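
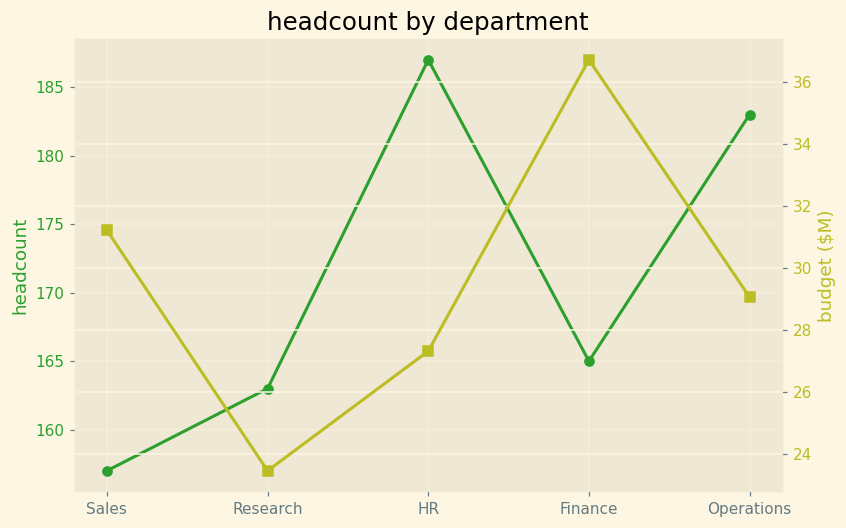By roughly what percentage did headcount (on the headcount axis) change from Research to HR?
Research ≈ 165, HR ≈ 185; (185 − 165) / 165 ≈ +12.1%.

≈ +12.1%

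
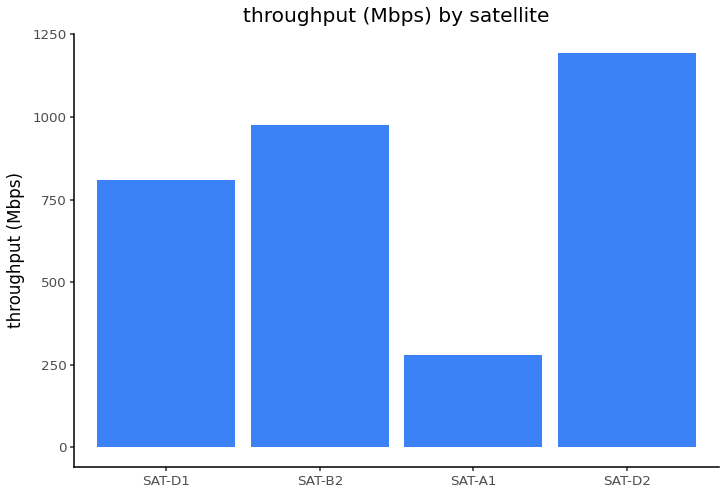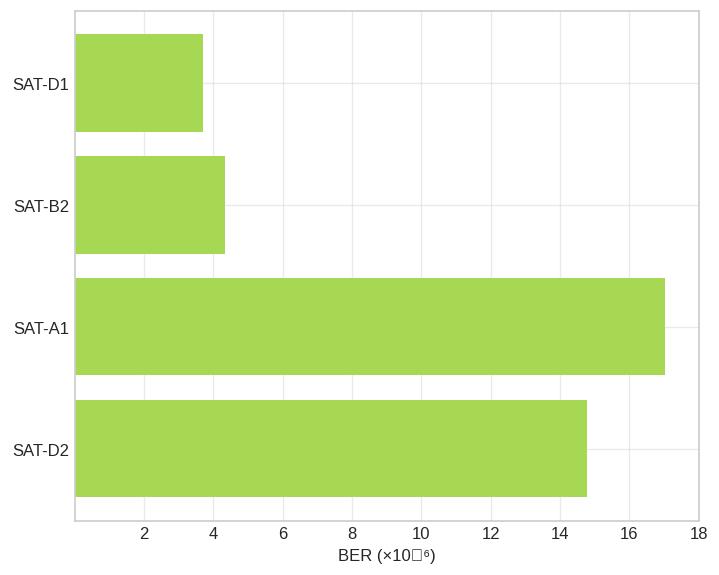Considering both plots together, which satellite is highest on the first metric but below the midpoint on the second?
Chart 2 median BER (×10⁻⁶) ≈ 10; below-median satellites: SAT-D1, SAT-B2. Among those, SAT-B2 has the highest throughput (Mbps) (≈ 1000).

SAT-B2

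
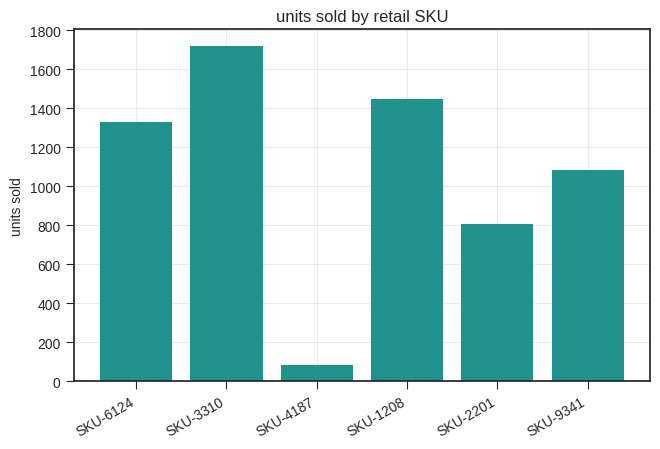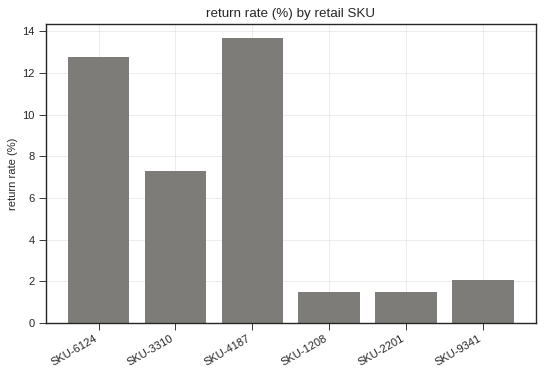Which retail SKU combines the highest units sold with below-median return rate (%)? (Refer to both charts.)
SKU-1208

Chart 2 median return rate (%) ≈ 4; below-median retail SKUs: SKU-1208, SKU-2201, SKU-9341. Among those, SKU-1208 has the highest units sold (≈ 1400).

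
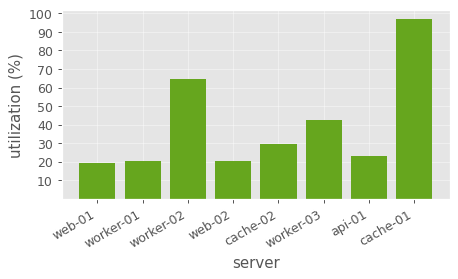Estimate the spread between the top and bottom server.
≈ 80

Max cache-01 ≈ 100, min web-01 ≈ 20; range ≈ 80.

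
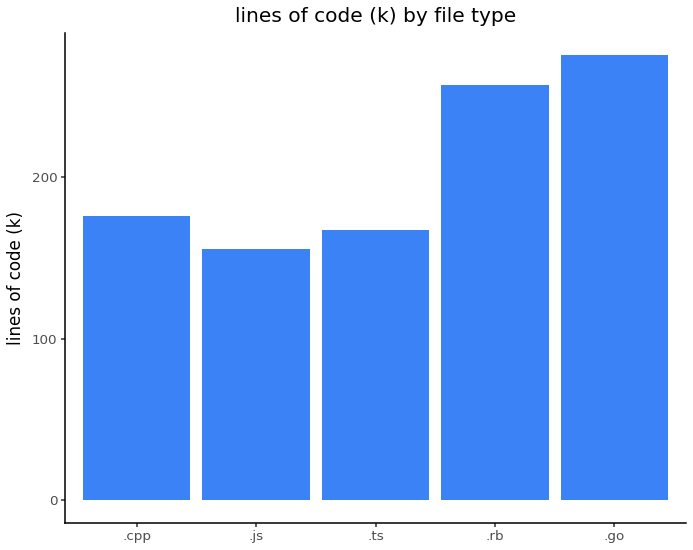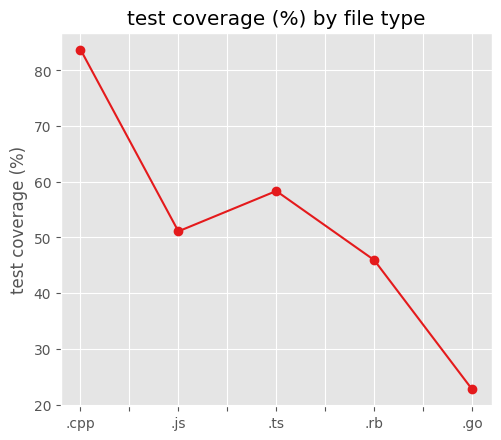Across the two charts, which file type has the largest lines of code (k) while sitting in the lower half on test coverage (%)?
.go

Chart 2 median test coverage (%) ≈ 50; below-median file types: .rb, .go. Among those, .go has the highest lines of code (k) (≈ 300).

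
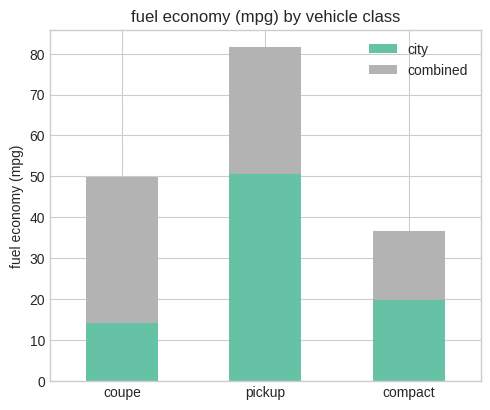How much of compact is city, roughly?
city top ≈ 20, bottom ≈ 0; segment ≈ 20.

≈ 20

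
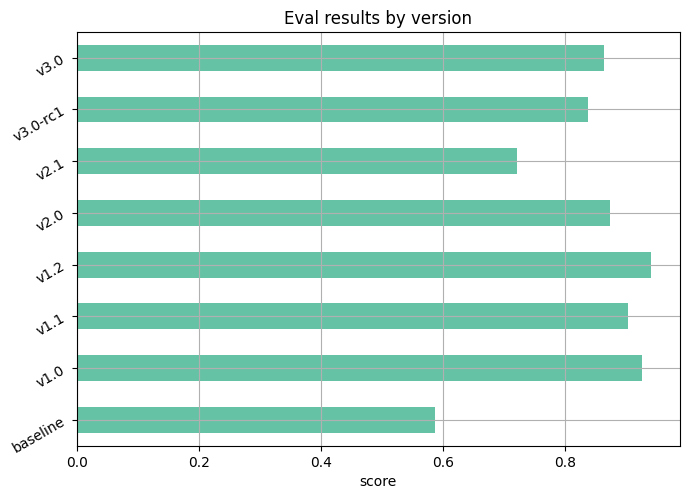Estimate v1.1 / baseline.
v1.1 ≈ 0.9, baseline ≈ 0.6; 0.9/0.6 ≈ 1.5.

≈ 1.5×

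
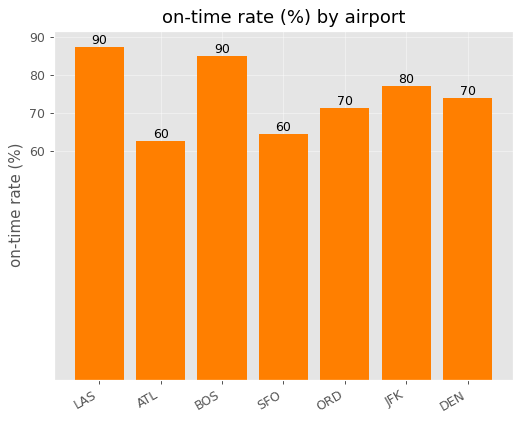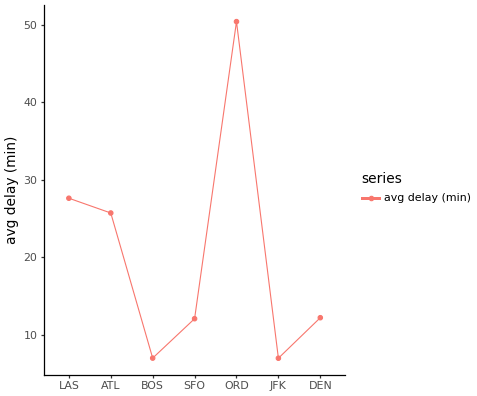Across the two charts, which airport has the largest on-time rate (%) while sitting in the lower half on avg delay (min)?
BOS

Chart 2 median avg delay (min) ≈ 10; below-median airports: BOS, SFO, JFK. Among those, BOS has the highest on-time rate (%) (≈ 90).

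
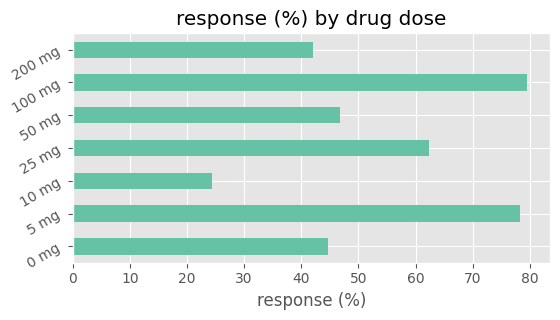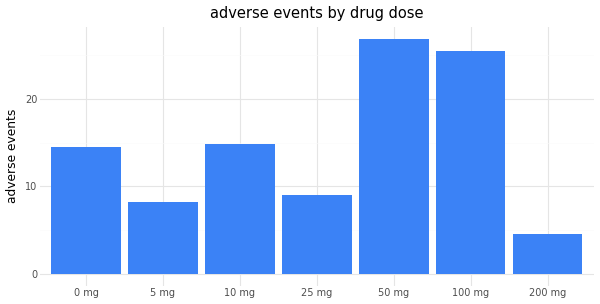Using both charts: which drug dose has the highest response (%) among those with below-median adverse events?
5 mg

Chart 2 median adverse events ≈ 15; below-median drug doses: 5 mg, 25 mg, 200 mg. Among those, 5 mg has the highest response (%) (≈ 80).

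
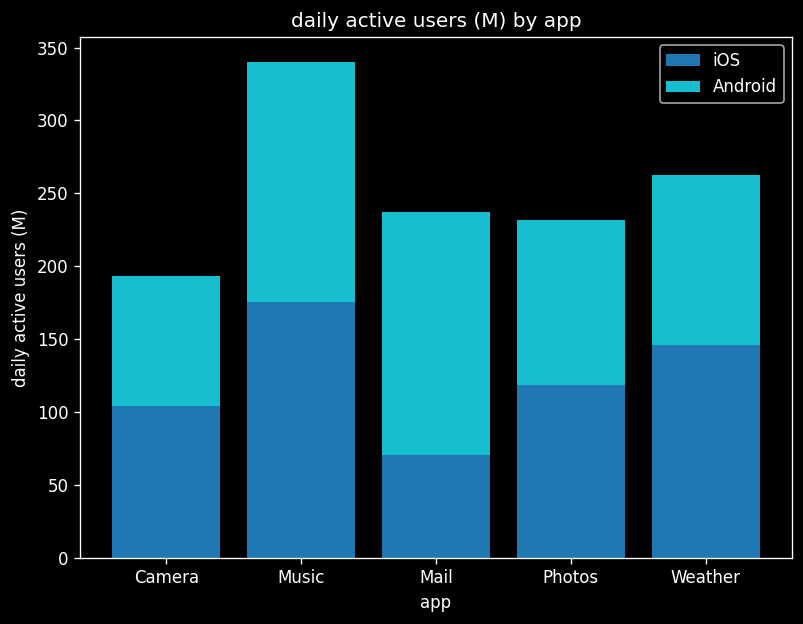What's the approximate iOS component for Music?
≈ 200

iOS top ≈ 200, bottom ≈ 0; segment ≈ 200.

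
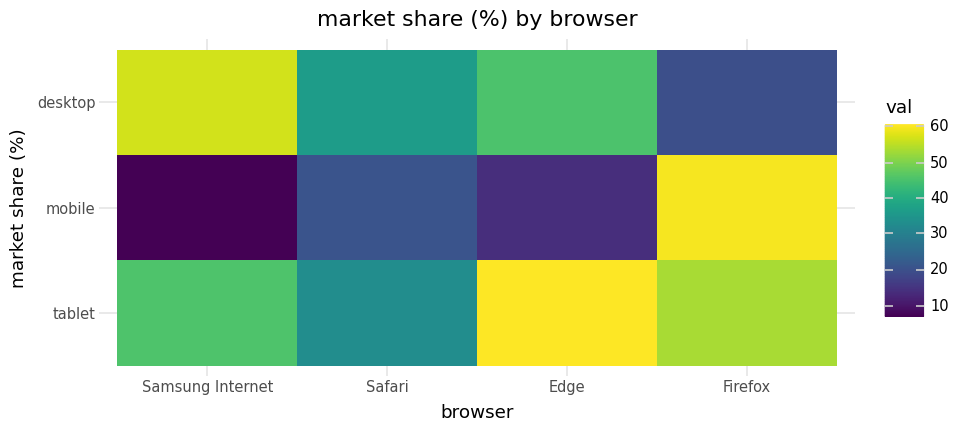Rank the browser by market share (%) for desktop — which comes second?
Top 3 for desktop: Samsung Internet ≈ 55, Edge ≈ 45, Safari ≈ 35.

Edge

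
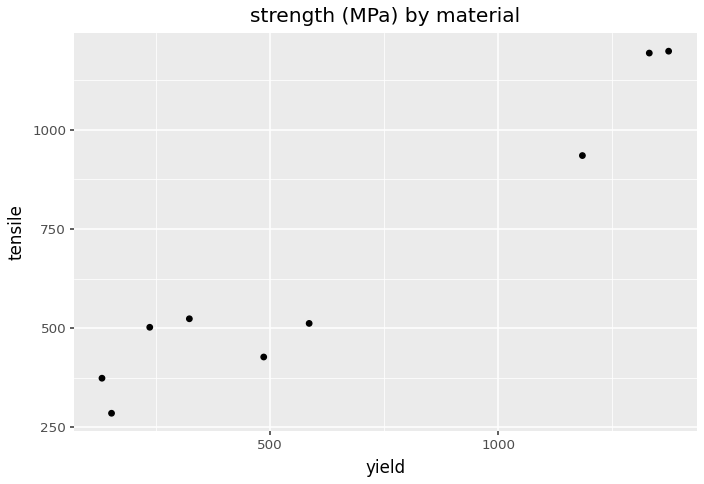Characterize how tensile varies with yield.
positive, strong

Points are positively correlated; strong (|r| ≈ 1.0).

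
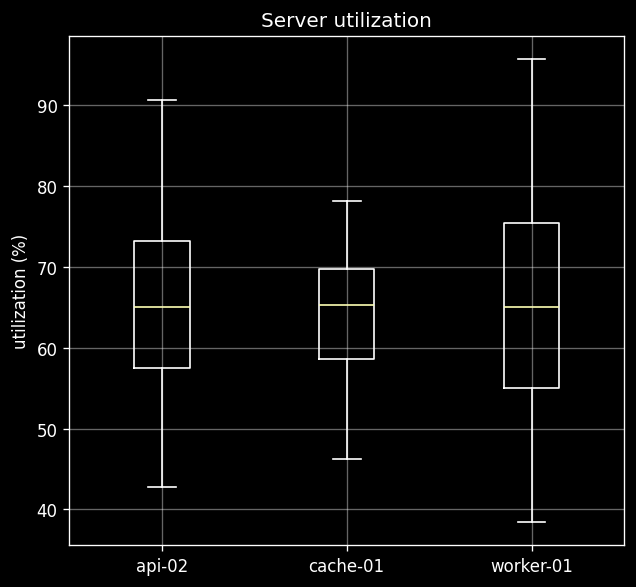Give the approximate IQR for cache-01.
Q3 ≈ 69.5, Q1 ≈ 58.5; IQR ≈ 11.0.

≈ 11.0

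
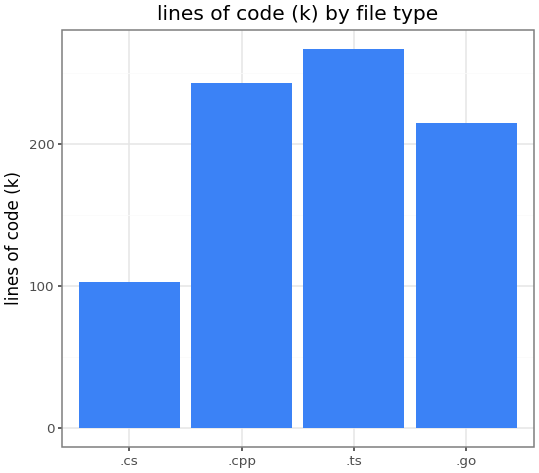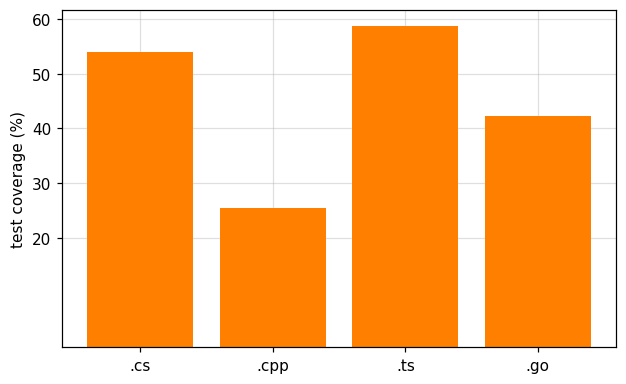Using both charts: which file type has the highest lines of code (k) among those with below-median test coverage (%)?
.cpp

Chart 2 median test coverage (%) ≈ 50; below-median file types: .cpp, .go. Among those, .cpp has the highest lines of code (k) (≈ 250).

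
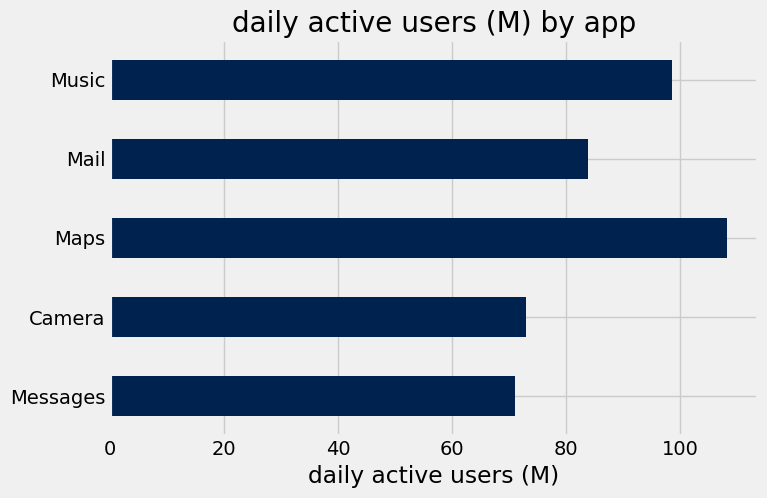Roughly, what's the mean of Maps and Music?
(110 + 100) / 2 ≈ 105.

≈ 105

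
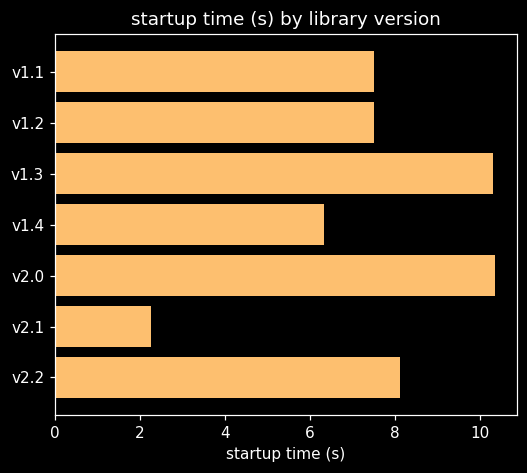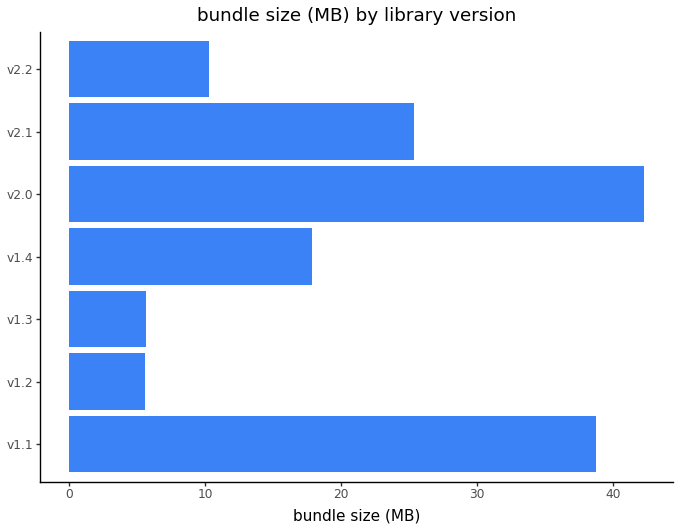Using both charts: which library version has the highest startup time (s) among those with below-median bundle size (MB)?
Chart 2 median bundle size (MB) ≈ 20; below-median library versions: v1.2, v1.3, v2.2. Among those, v1.3 has the highest startup time (s) (≈ 10).

v1.3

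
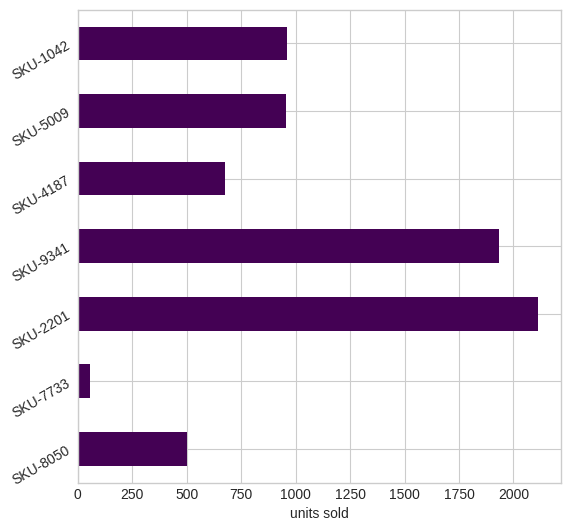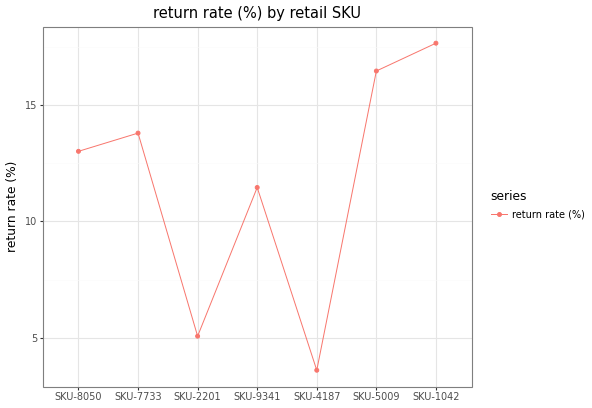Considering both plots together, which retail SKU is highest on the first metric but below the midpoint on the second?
Chart 2 median return rate (%) ≈ 14; below-median retail SKUs: SKU-2201, SKU-9341, SKU-4187. Among those, SKU-2201 has the highest units sold (≈ 2200).

SKU-2201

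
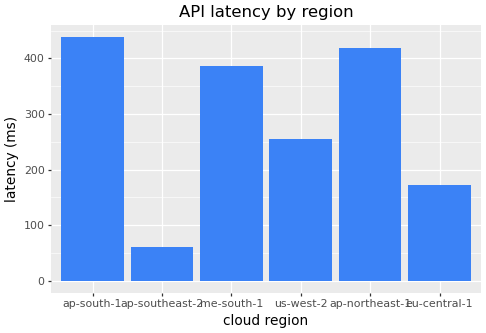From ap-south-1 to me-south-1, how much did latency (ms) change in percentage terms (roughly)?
ap-south-1 ≈ 450, me-south-1 ≈ 400; (400 − 450) / 450 ≈ -11.1%.

≈ -11.1%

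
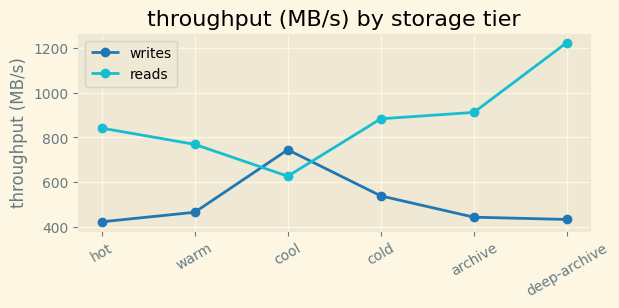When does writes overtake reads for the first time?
warm: writes ≈ 500 vs reads ≈ 800 (not yet); cool: writes ≈ 700 vs reads ≈ 600 (first crossover).

cool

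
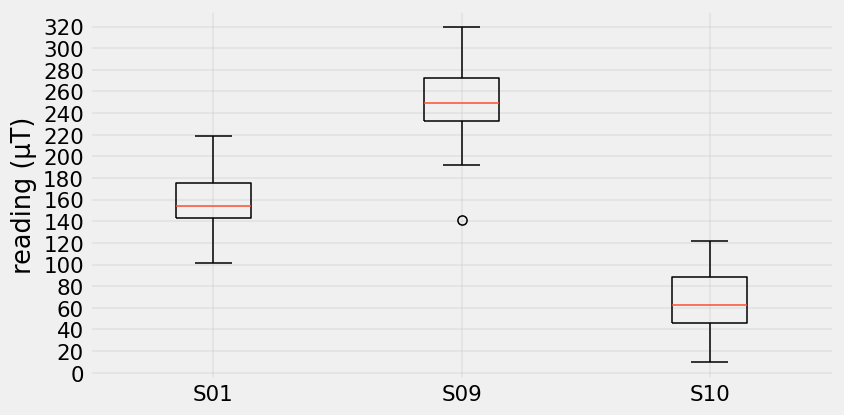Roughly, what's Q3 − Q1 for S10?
≈ 40

Q3 ≈ 80, Q1 ≈ 40; IQR ≈ 40.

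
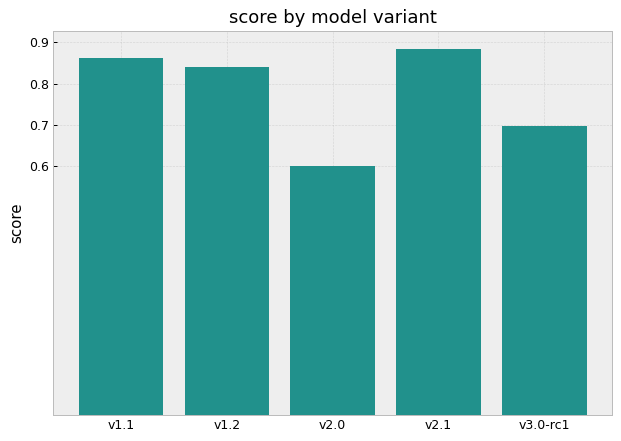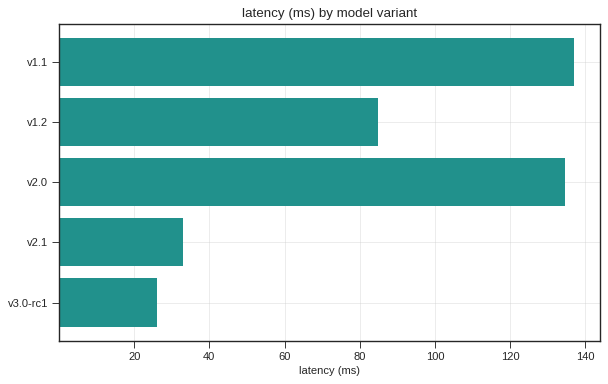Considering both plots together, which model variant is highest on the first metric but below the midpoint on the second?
Chart 2 median latency (ms) ≈ 80; below-median model variants: v2.1, v3.0-rc1. Among those, v2.1 has the highest score (≈ 0.9).

v2.1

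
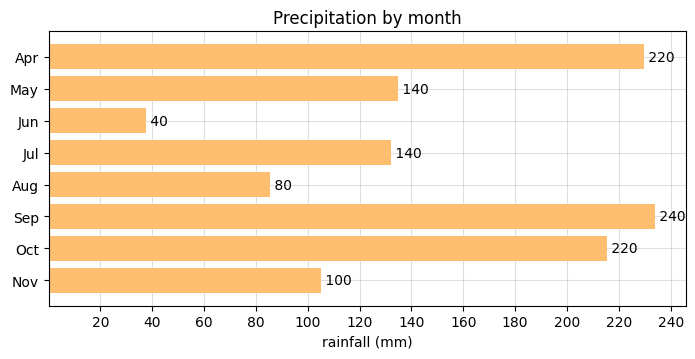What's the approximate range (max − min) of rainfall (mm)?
Max Sep ≈ 240, min Jun ≈ 40; range ≈ 200.

≈ 200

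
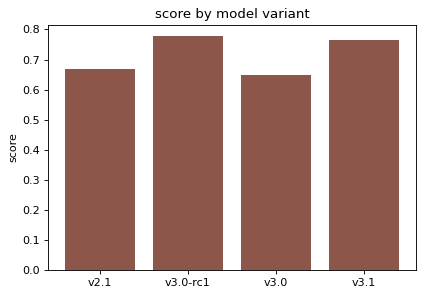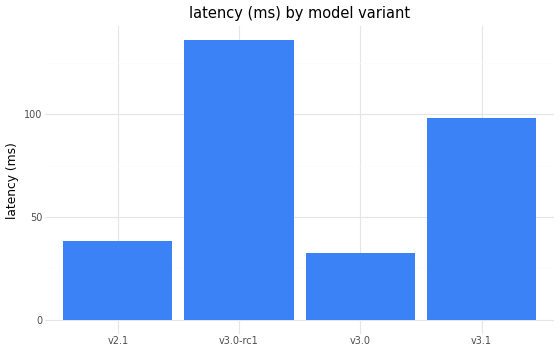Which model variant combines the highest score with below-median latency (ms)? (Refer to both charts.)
v2.1

Chart 2 median latency (ms) ≈ 60; below-median model variants: v2.1, v3.0. Among those, v2.1 has the highest score (≈ 0.7).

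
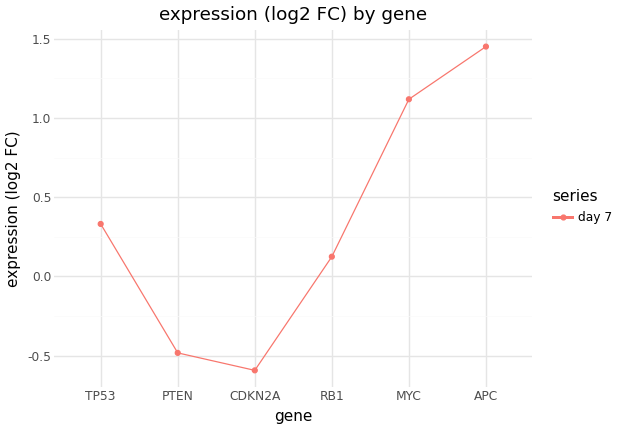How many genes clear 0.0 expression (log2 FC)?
Above 0.0: TP53, RB1, MYC, APC.

4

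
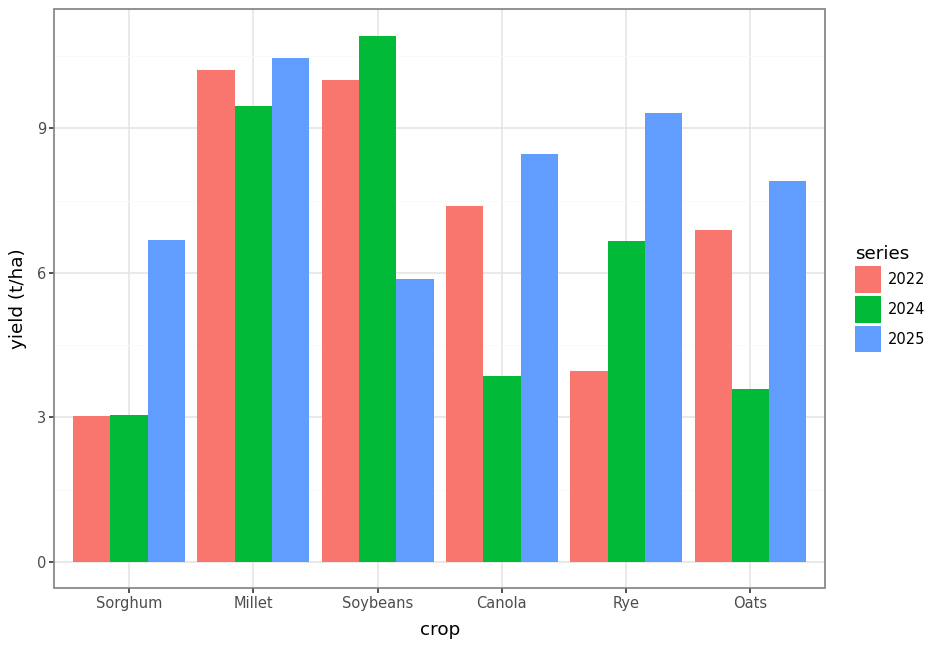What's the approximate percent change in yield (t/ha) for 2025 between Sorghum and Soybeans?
≈ -14.3%

Sorghum ≈ 7, Soybeans ≈ 6; (6 − 7) / 7 ≈ -14.3%.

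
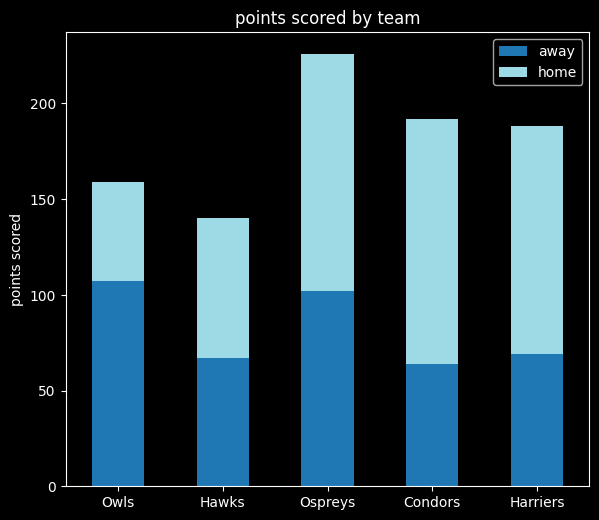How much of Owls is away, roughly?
≈ 100

away top ≈ 100, bottom ≈ 0; segment ≈ 100.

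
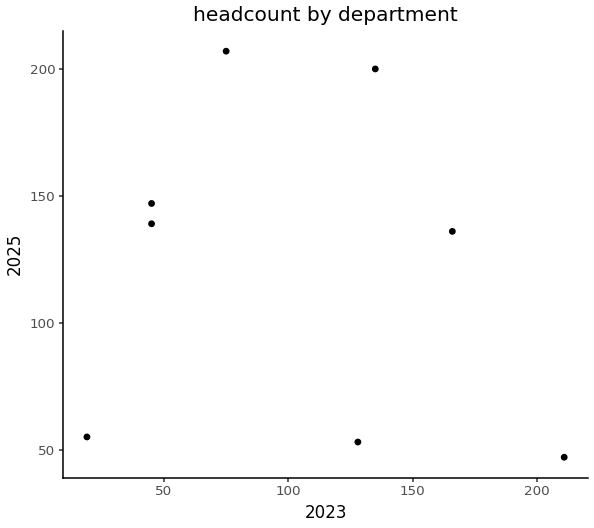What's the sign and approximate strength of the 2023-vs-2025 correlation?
no clear correlation

Points are roughly uncorrelated; weak (|r| ≈ 0.2).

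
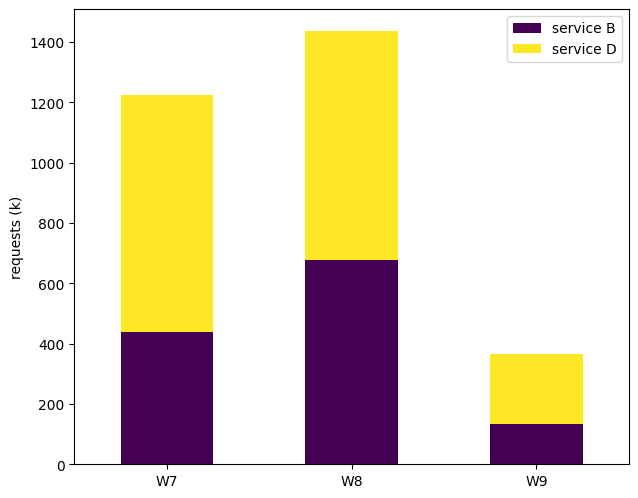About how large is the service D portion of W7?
≈ 800

service D top ≈ 1200, bottom ≈ 400; segment ≈ 800.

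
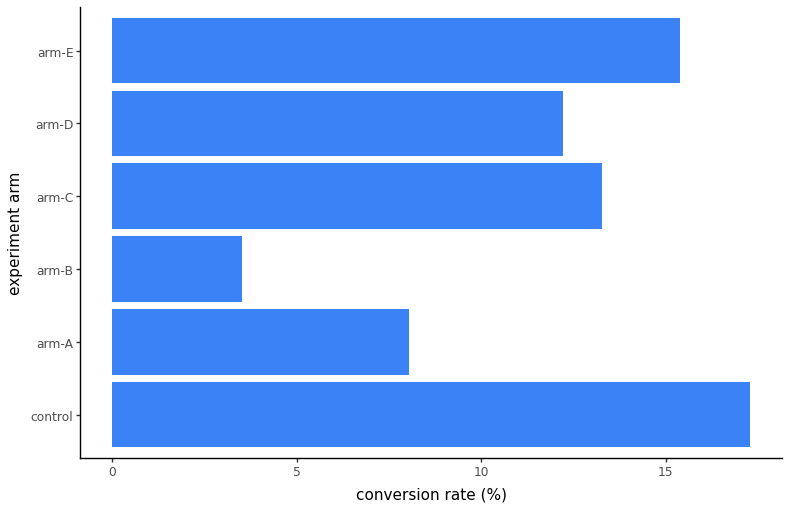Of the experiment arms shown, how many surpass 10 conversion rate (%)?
Above 10: control, arm-C, arm-D, arm-E.

4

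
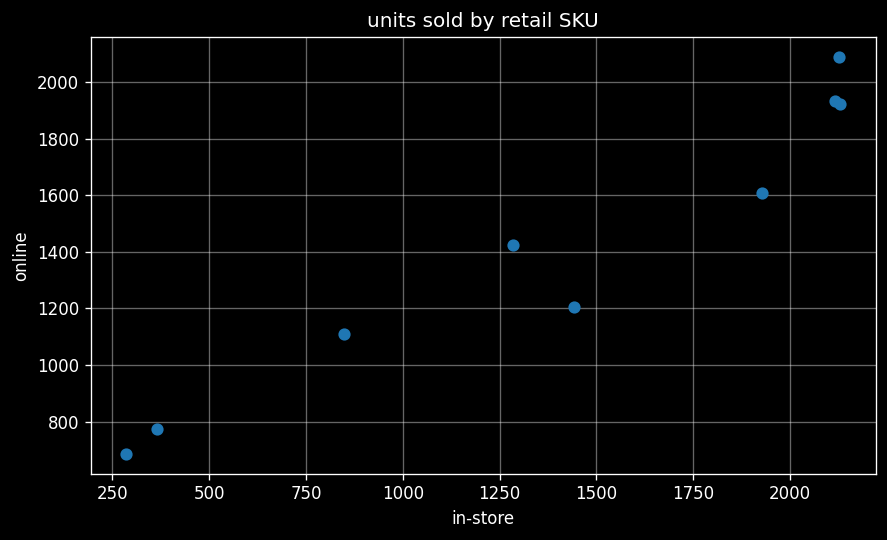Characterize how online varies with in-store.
Points are positively correlated; strong (|r| ≈ 1.0).

positive, strong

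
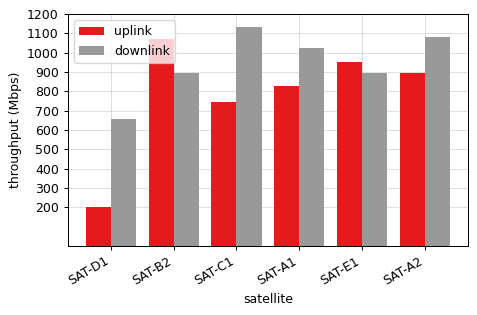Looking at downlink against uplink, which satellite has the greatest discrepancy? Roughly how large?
SAT-D1, ≈ 500 Mbps

SAT-D1: downlink ≈ 700, uplink ≈ 200 → gap ≈ 500. Next-largest (SAT-C1) is only ≈ 400.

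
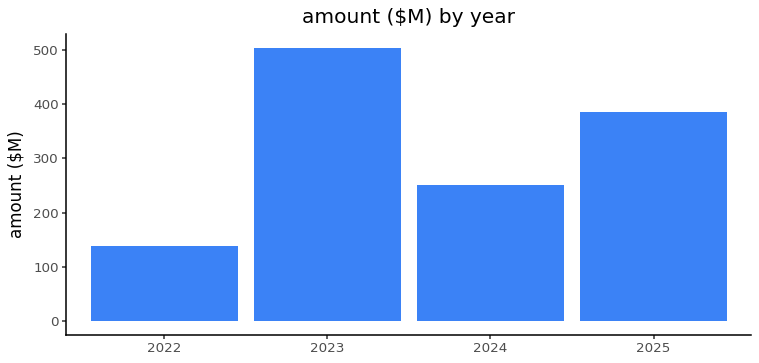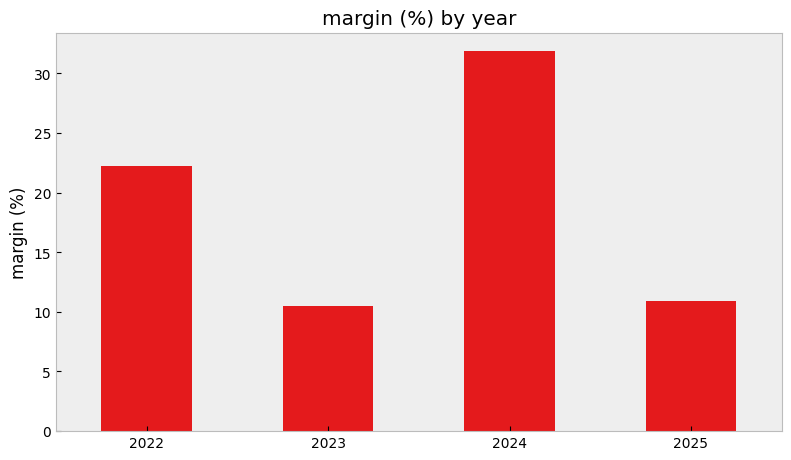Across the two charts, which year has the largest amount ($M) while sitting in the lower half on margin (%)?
2023

Chart 2 median margin (%) ≈ 15; below-median years: 2023, 2025. Among those, 2023 has the highest amount ($M) (≈ 500).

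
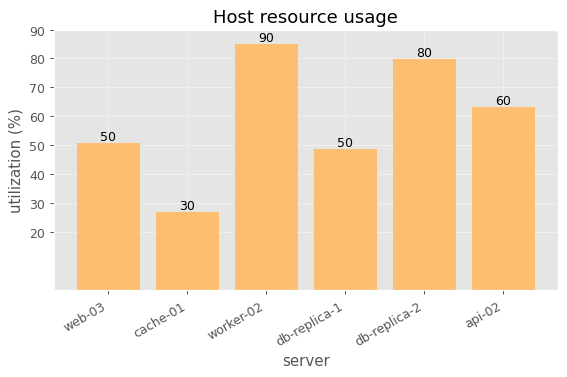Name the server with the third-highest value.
Top 4: worker-02 ≈ 90, db-replica-2 ≈ 80, api-02 ≈ 60, web-03 ≈ 50.

api-02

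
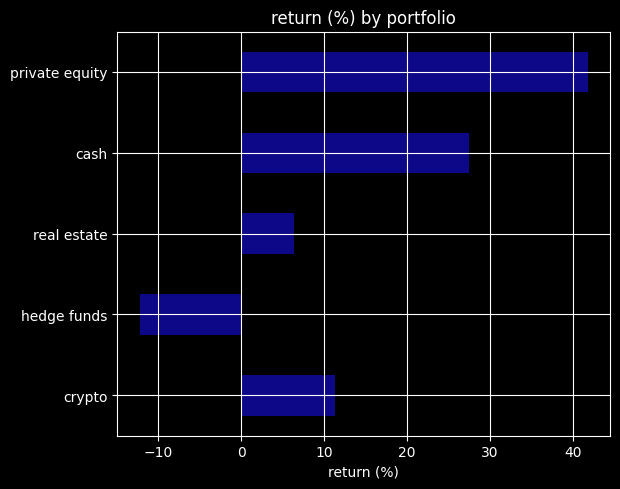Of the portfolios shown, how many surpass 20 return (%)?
Above 20: cash, private equity.

2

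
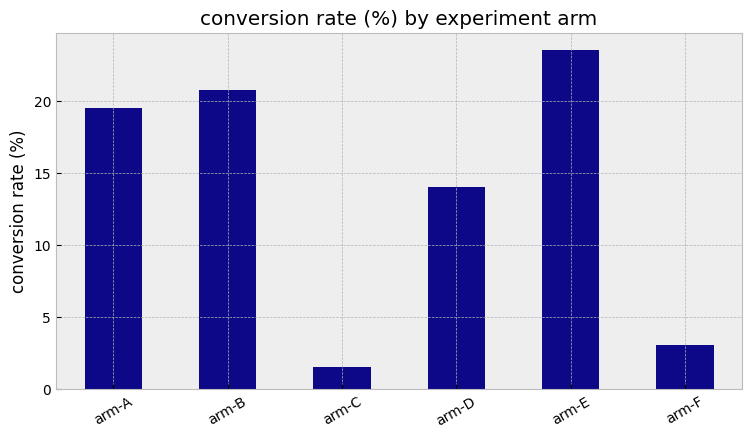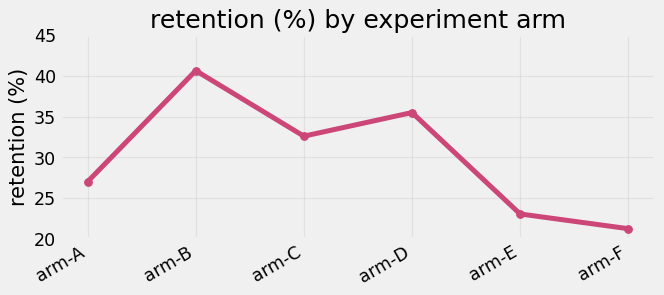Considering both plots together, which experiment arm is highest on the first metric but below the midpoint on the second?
arm-E

Chart 2 median retention (%) ≈ 30; below-median experiment arms: arm-A, arm-E, arm-F. Among those, arm-E has the highest conversion rate (%) (≈ 25).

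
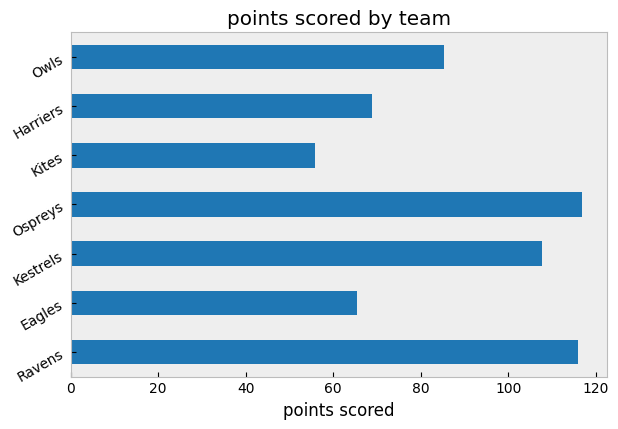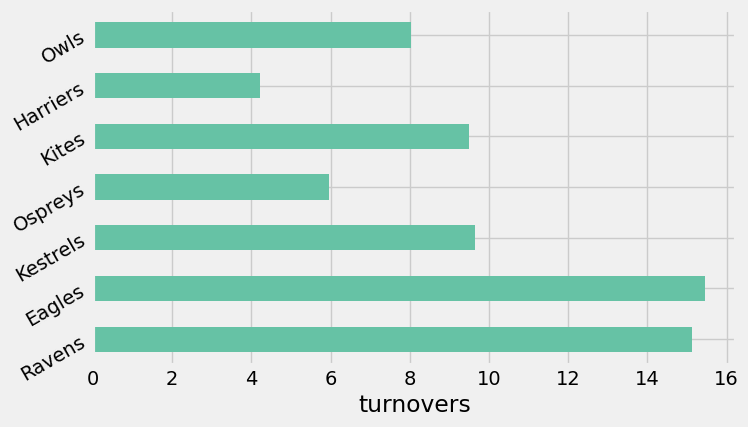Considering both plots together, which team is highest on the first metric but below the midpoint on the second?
Chart 2 median turnovers ≈ 10; below-median teams: Ospreys, Harriers, Owls. Among those, Ospreys has the highest points scored (≈ 120).

Ospreys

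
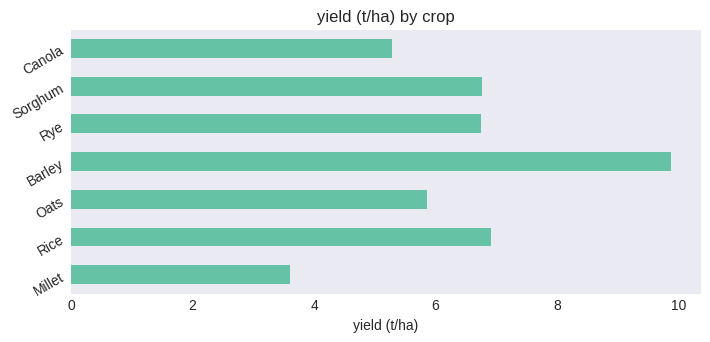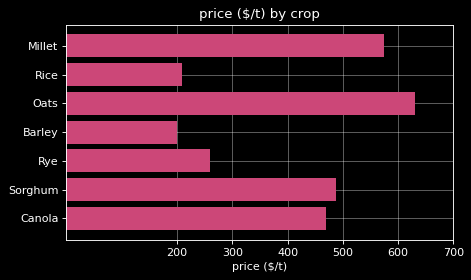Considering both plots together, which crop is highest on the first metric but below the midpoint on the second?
Barley

Chart 2 median price ($/t) ≈ 500; below-median crops: Rice, Barley, Rye. Among those, Barley has the highest yield (t/ha) (≈ 10).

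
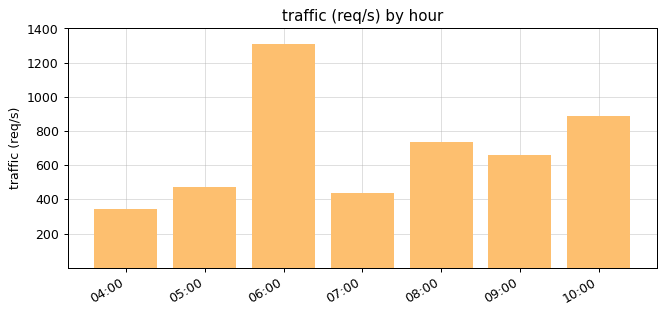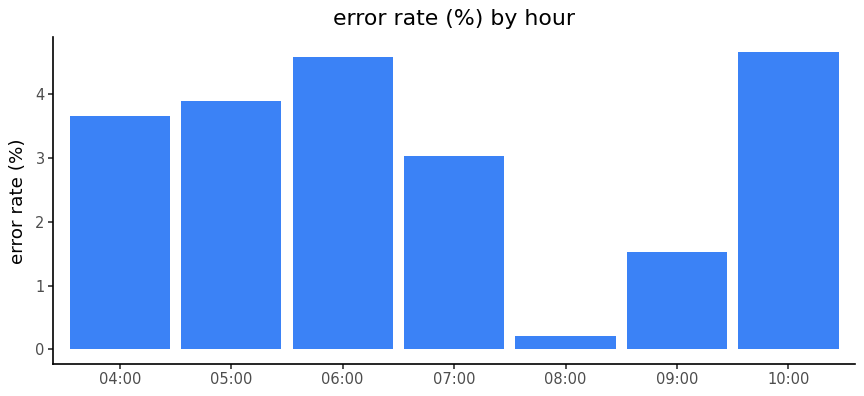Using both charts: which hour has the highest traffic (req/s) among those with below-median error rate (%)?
08:00

Chart 2 median error rate (%) ≈ 3.5; below-median hours: 07:00, 08:00, 09:00. Among those, 08:00 has the highest traffic (req/s) (≈ 800).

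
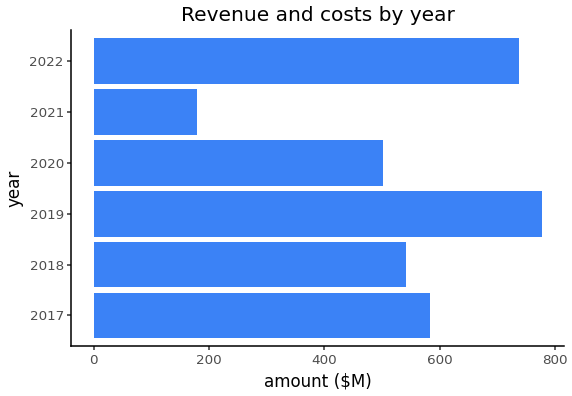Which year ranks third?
2017

Top 4: 2019 ≈ 800, 2022 ≈ 700, 2017 ≈ 600, 2018 ≈ 500.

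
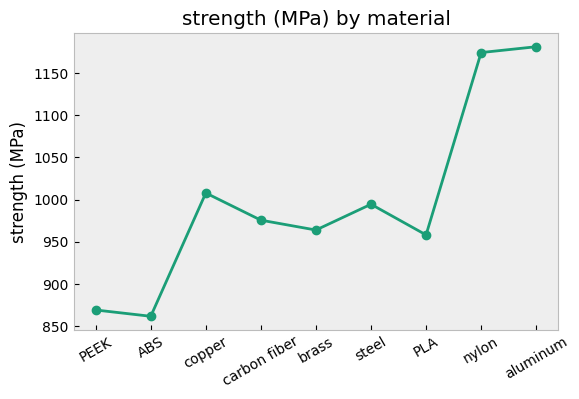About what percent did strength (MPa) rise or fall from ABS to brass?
ABS ≈ 850, brass ≈ 950; (950 − 850) / 850 ≈ +11.8%.

≈ +11.8%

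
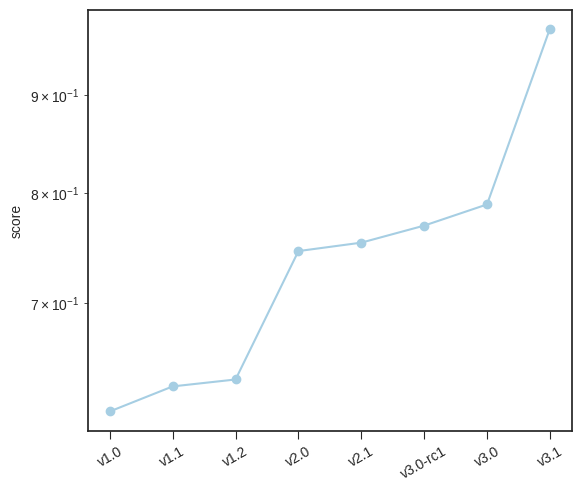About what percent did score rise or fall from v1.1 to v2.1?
≈ +15.4%

v1.1 ≈ 0.65, v2.1 ≈ 0.75; (0.75 − 0.65) / 0.65 ≈ +15.4%.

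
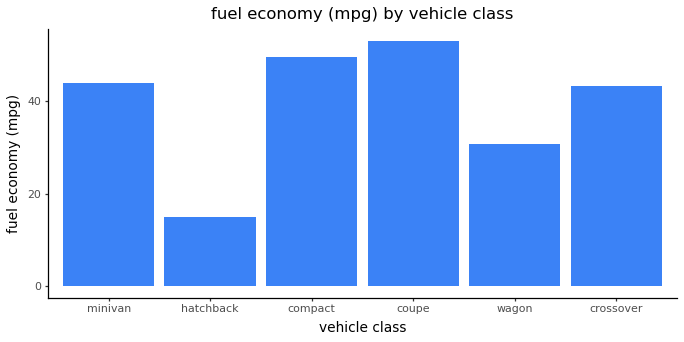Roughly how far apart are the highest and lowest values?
≈ 40

Max coupe ≈ 55, min hatchback ≈ 15; range ≈ 40.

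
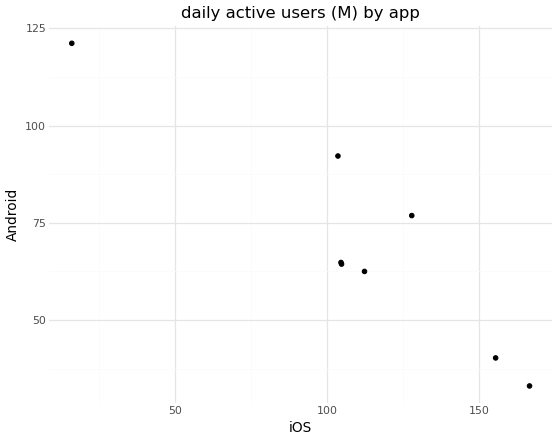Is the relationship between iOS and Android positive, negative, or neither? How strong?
negative, strong

Points are negatively correlated; strong (|r| ≈ 0.9).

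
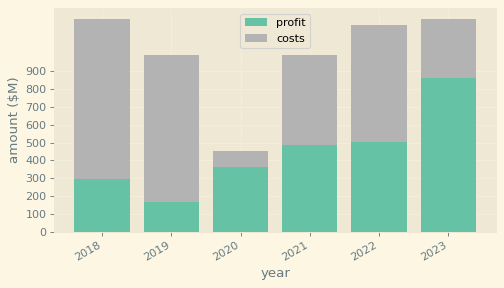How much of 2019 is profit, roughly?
≈ 200

profit top ≈ 200, bottom ≈ 0; segment ≈ 200.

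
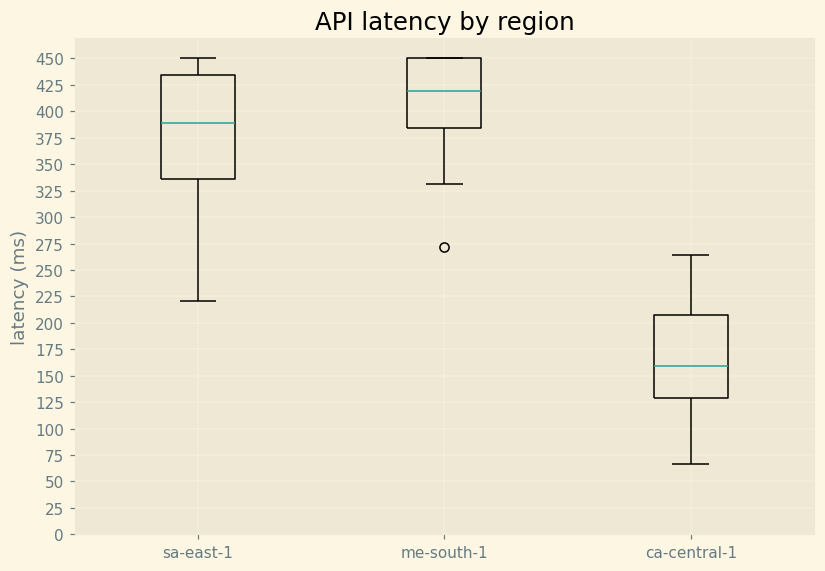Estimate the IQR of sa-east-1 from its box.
≈ 100

Q3 ≈ 425, Q1 ≈ 325; IQR ≈ 100.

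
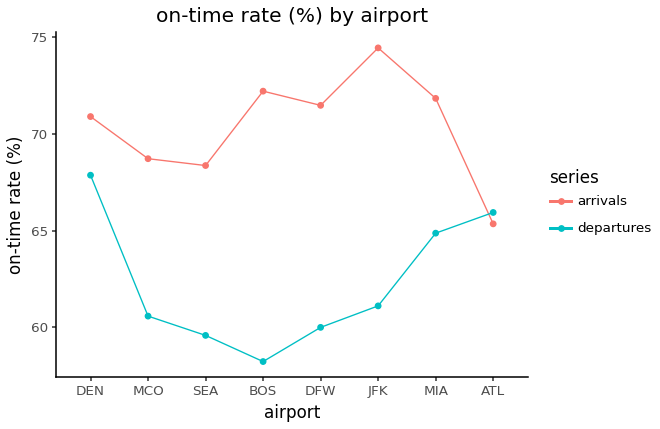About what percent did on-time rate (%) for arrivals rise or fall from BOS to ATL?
≈ -8.3%

BOS ≈ 72, ATL ≈ 66; (66 − 72) / 72 ≈ -8.3%.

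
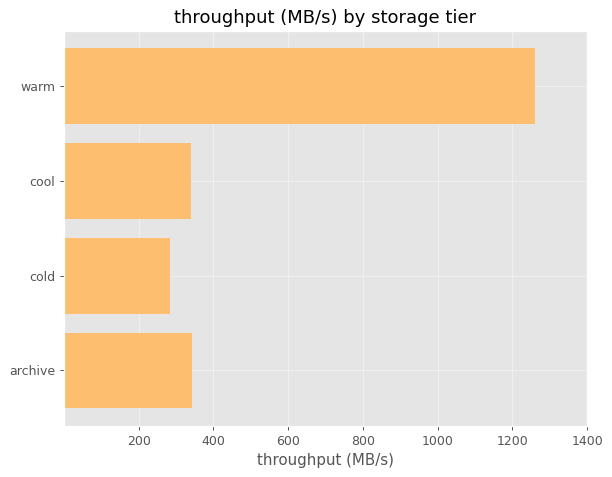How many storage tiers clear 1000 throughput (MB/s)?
Above 1000: warm.

1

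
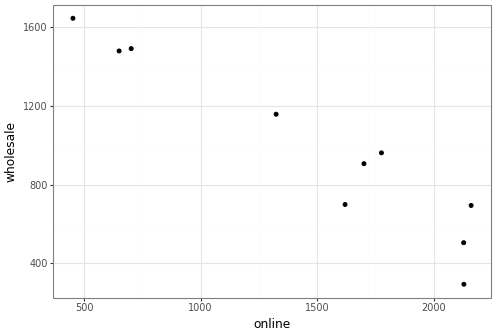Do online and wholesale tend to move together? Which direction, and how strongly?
Points are negatively correlated; strong (|r| ≈ 1.0).

negative, strong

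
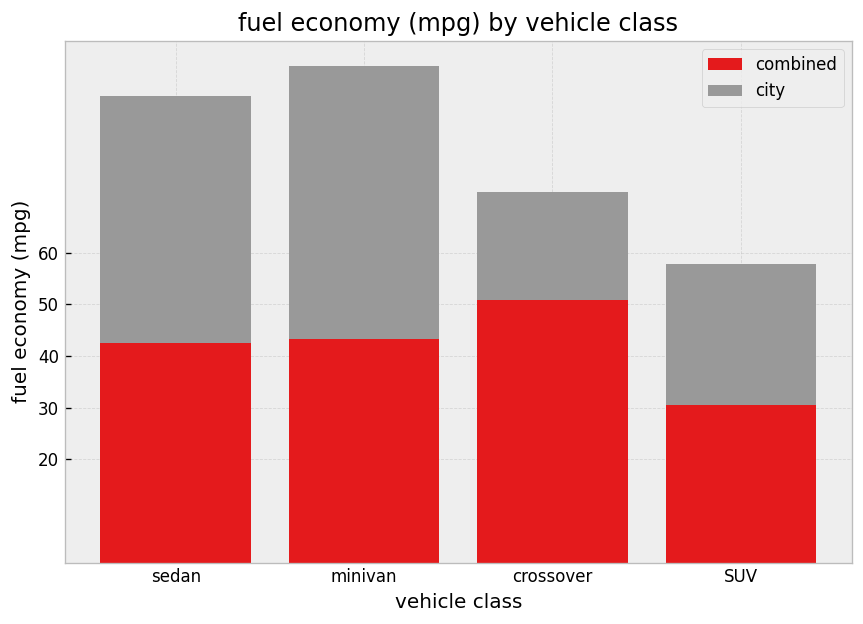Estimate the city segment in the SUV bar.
≈ 30

city top ≈ 60, bottom ≈ 30; segment ≈ 30.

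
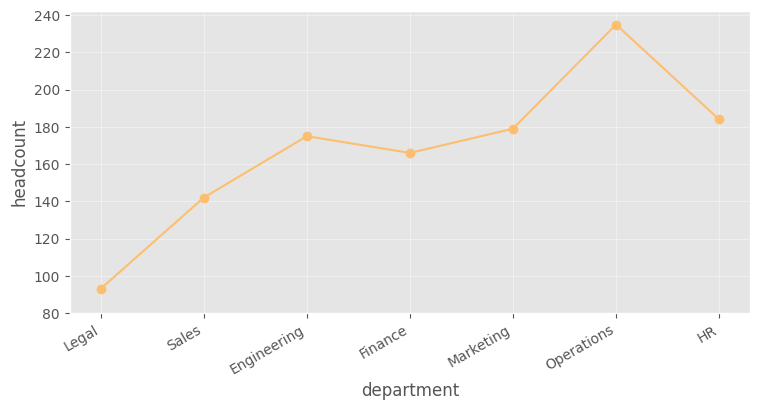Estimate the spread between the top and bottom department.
Max Operations ≈ 240, min Legal ≈ 100; range ≈ 140.

≈ 140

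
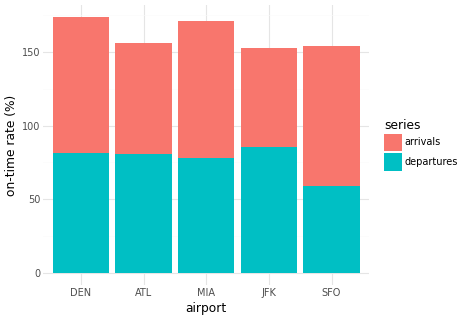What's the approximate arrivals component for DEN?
arrivals top ≈ 180, bottom ≈ 80; segment ≈ 100.

≈ 100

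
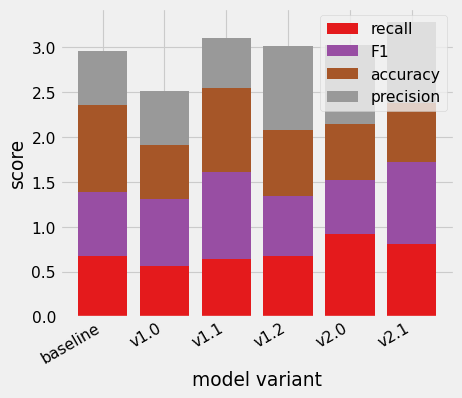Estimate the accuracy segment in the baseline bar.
accuracy top ≈ 2.5, bottom ≈ 1.5; segment ≈ 1.0.

≈ 1.0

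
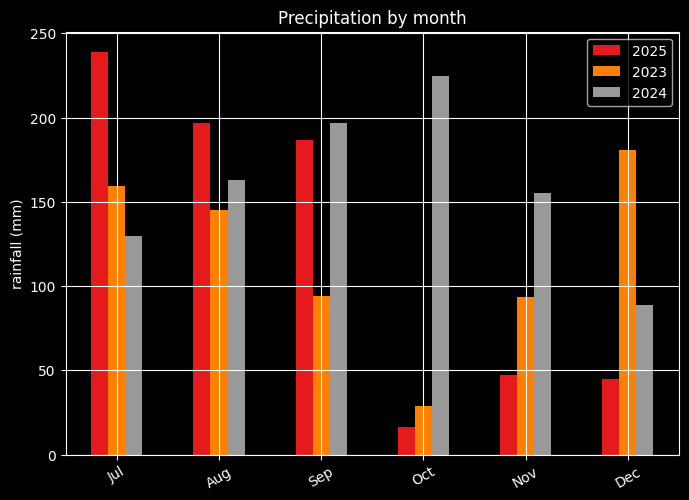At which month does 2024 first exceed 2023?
Aug

Jul: 2024 ≈ 120 vs 2023 ≈ 160 (not yet); Aug: 2024 ≈ 160 vs 2023 ≈ 140 (first crossover).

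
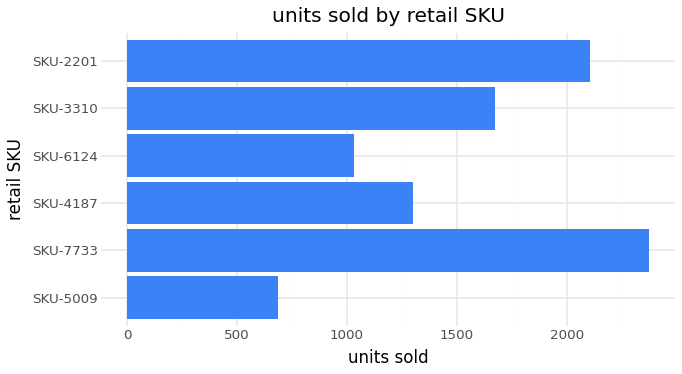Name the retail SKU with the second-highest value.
SKU-2201

Top 3: SKU-7733 ≈ 2400, SKU-2201 ≈ 2200, SKU-3310 ≈ 1600.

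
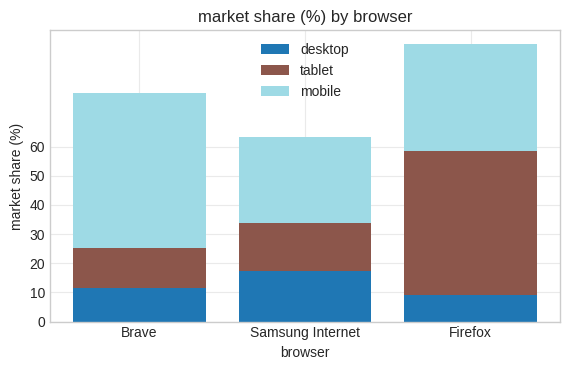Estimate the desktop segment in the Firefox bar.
≈ 10

desktop top ≈ 10, bottom ≈ 0; segment ≈ 10.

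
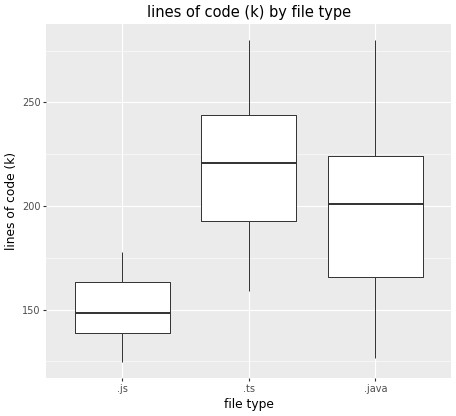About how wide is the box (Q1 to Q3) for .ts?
≈ 50

Q3 ≈ 240, Q1 ≈ 190; IQR ≈ 50.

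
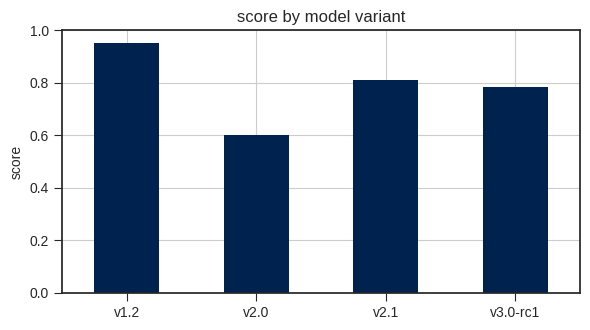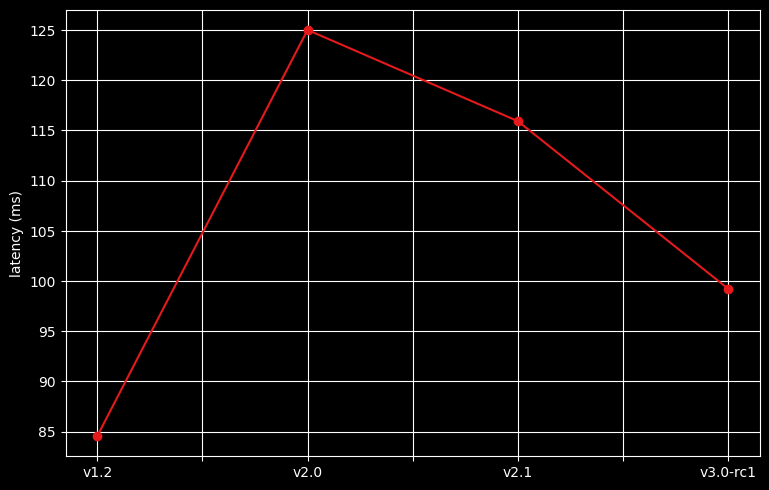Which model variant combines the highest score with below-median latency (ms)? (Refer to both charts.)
Chart 2 median latency (ms) ≈ 100; below-median model variants: v1.2, v3.0-rc1. Among those, v1.2 has the highest score (≈ 1).

v1.2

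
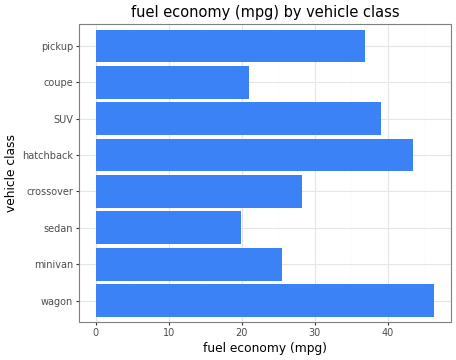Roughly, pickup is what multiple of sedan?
≈ 1.75×

pickup ≈ 35, sedan ≈ 20; 35/20 ≈ 1.75.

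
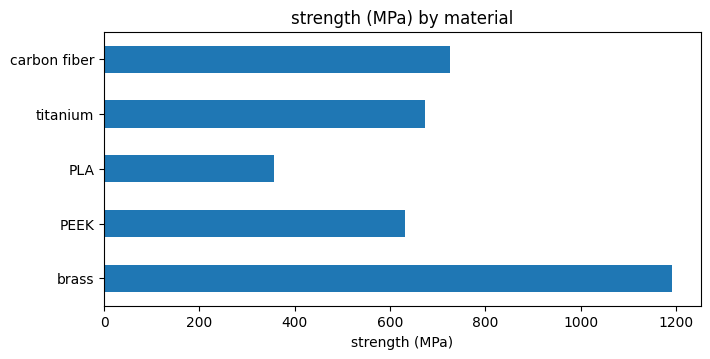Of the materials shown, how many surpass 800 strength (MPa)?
1

Above 800: brass.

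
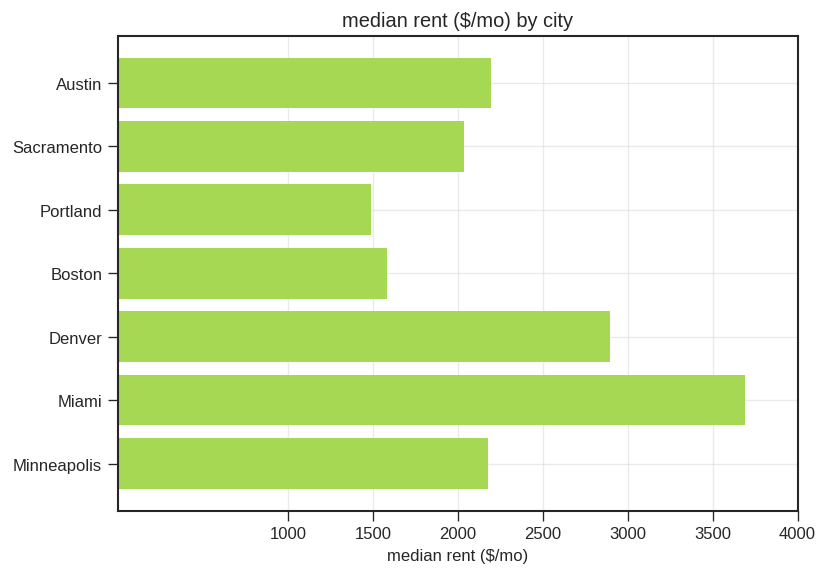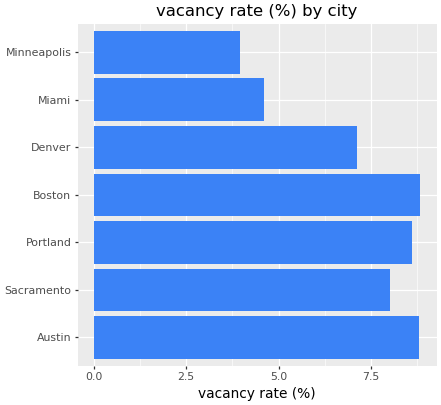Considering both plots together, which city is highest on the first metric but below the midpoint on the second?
Chart 2 median vacancy rate (%) ≈ 8; below-median cities: Denver, Miami, Minneapolis. Among those, Miami has the highest median rent ($/mo) (≈ 3500).

Miami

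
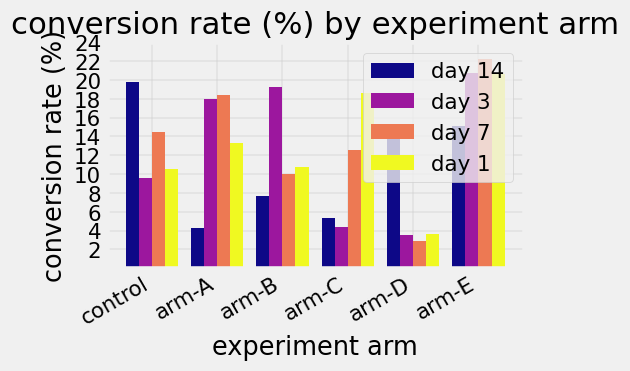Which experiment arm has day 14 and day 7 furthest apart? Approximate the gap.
arm-A, ≈ 14 %

arm-A: day 14 ≈ 4, day 7 ≈ 18 → gap ≈ 14. Next-largest (arm-D) is only ≈ 12.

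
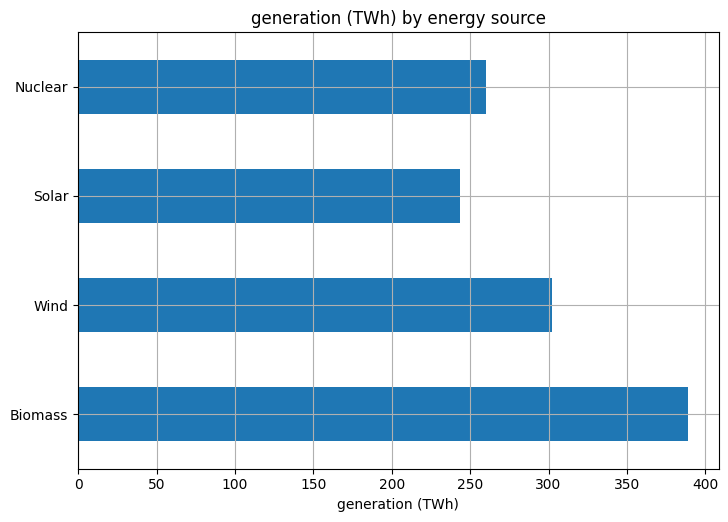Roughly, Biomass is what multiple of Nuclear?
≈ 1.6×

Biomass ≈ 400, Nuclear ≈ 250; 400/250 ≈ 1.6.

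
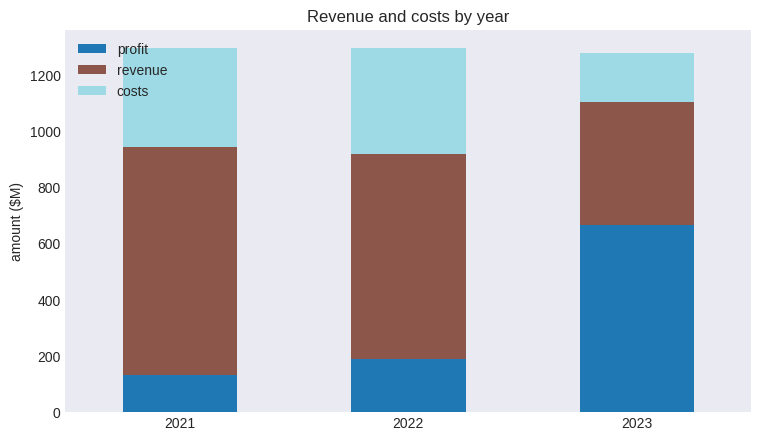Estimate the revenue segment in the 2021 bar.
≈ 800

revenue top ≈ 1000, bottom ≈ 200; segment ≈ 800.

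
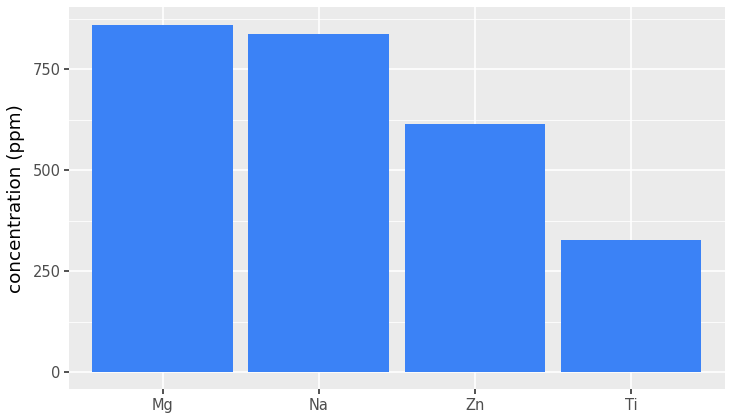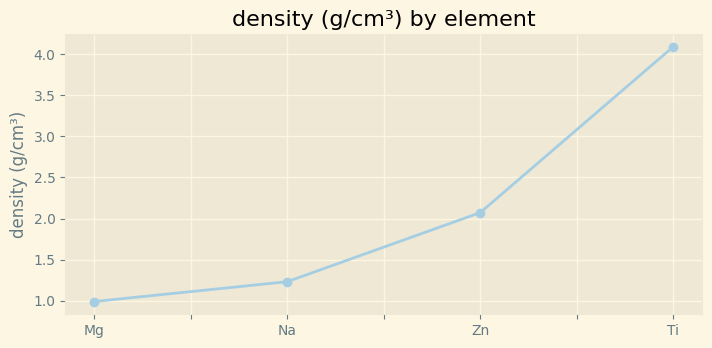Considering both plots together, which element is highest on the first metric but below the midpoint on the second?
Mg

Chart 2 median density (g/cm³) ≈ 1.5; below-median elements: Mg, Na. Among those, Mg has the highest concentration (ppm) (≈ 900).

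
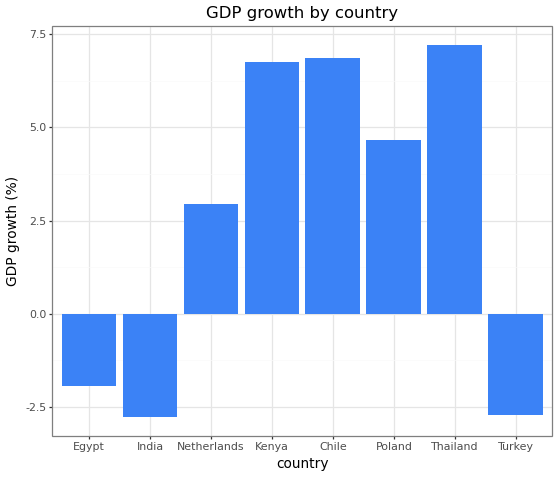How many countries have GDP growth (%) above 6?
Above 6: Kenya, Chile, Thailand.

3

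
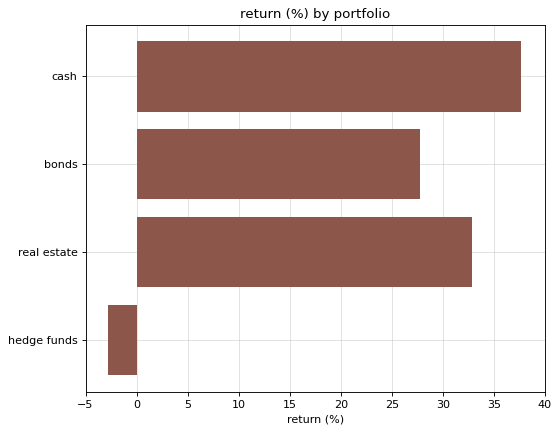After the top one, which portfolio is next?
real estate

Top 3: cash ≈ 40, real estate ≈ 35, bonds ≈ 30.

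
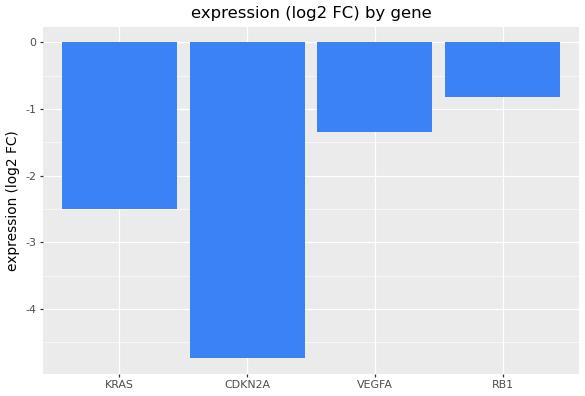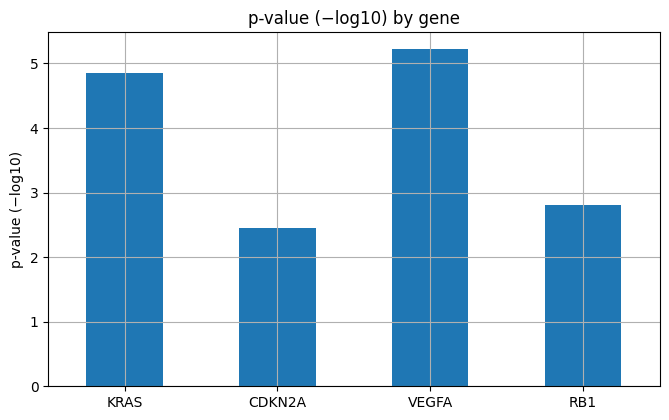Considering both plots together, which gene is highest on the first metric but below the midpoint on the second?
RB1

Chart 2 median p-value (−log10) ≈ 4; below-median genes: CDKN2A, RB1. Among those, RB1 has the highest expression (log2 FC) (≈ -1).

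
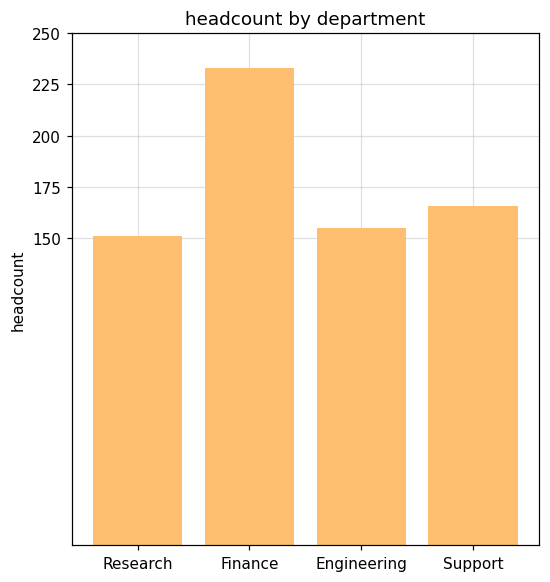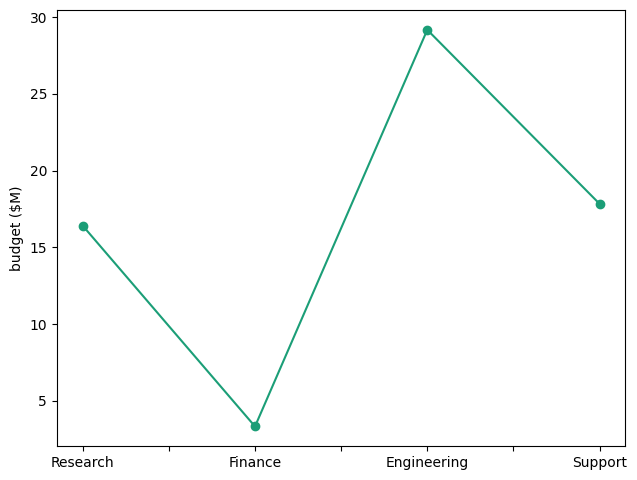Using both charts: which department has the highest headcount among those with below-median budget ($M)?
Finance

Chart 2 median budget ($M) ≈ 15; below-median departments: Research, Finance. Among those, Finance has the highest headcount (≈ 225).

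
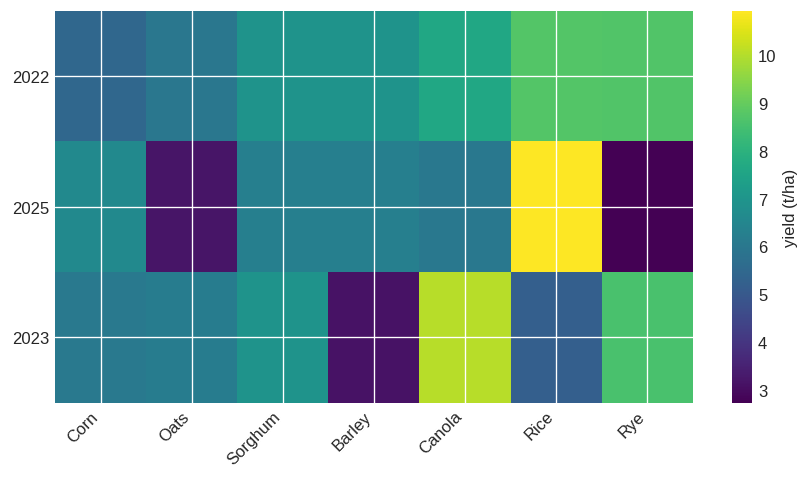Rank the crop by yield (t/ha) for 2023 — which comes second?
Top 3 for 2023: Canola ≈ 10, Rye ≈ 9, Sorghum ≈ 7.

Rye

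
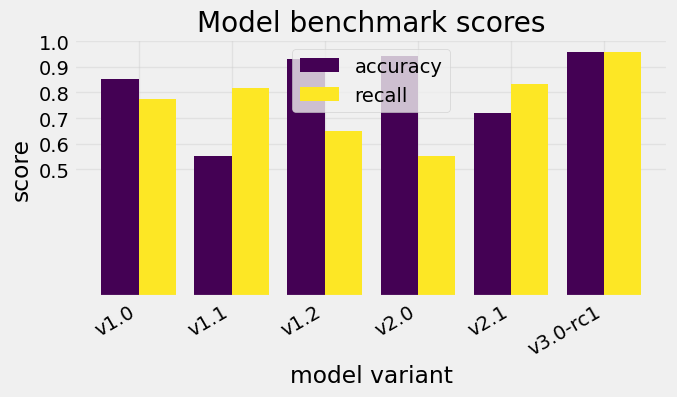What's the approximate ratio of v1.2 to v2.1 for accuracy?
≈ 1.29×

v1.2 ≈ 0.9, v2.1 ≈ 0.7; 0.9/0.7 ≈ 1.29.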